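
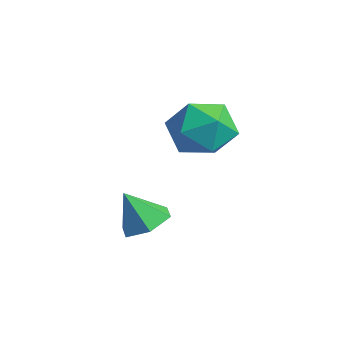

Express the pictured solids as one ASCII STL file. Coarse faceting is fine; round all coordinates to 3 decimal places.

solid 
facet normal 0.262 0.412 -0.873
outer loop
vertex 0.052 -0.523 -2.53
vertex -0.753 -0.242 -2.639
vertex -0.177 0.251 -2.233
endloop
endfacet
facet normal 0.686 -0.075 0.724
outer loop
vertex 0.052 -0.523 -2.53
vertex -0.177 0.251 -2.233
vertex -1.107 -0.798 -1.461
endloop
endfacet
facet normal 0.262 0.412 -0.873
outer loop
vertex -0.177 0.251 -2.233
vertex -0.753 -0.242 -2.639
vertex -0.982 0.532 -2.342
endloop
endfacet
facet normal 0.077 0.546 0.835
outer loop
vertex -0.177 0.251 -2.233
vertex -0.982 0.532 -2.342
vertex -1.107 -0.798 -1.461
endloop
endfacet
facet normal 0.263 0.412 -0.872
outer loop
vertex -0.982 0.532 -2.342
vertex -0.753 -0.242 -2.639
vertex -1.558 0.04 -2.748
endloop
endfacet
facet normal -0.735 0.421 0.532
outer loop
vertex -0.982 0.532 -2.342
vertex -1.558 0.04 -2.748
vertex -1.107 -0.798 -1.461
endloop
endfacet
facet normal 0.263 0.412 -0.872
outer loop
vertex -1.558 0.04 -2.748
vertex -0.753 -0.242 -2.639
vertex -1.329 -0.734 -3.045
endloop
endfacet
facet normal -0.939 -0.323 0.119
outer loop
vertex -1.558 0.04 -2.748
vertex -1.329 -0.734 -3.045
vertex -1.107 -0.798 -1.461
endloop
endfacet
facet normal 0.262 0.413 -0.872
outer loop
vertex -1.329 -0.734 -3.045
vertex -0.753 -0.242 -2.639
vertex -0.524 -1.015 -2.936
endloop
endfacet
facet normal -0.331 -0.944 0.008
outer loop
vertex -1.329 -0.734 -3.045
vertex -0.524 -1.015 -2.936
vertex -1.107 -0.798 -1.461
endloop
endfacet
facet normal 0.262 0.413 -0.872
outer loop
vertex -0.524 -1.015 -2.936
vertex -0.753 -0.242 -2.639
vertex 0.052 -0.523 -2.53
endloop
endfacet
facet normal 0.481 -0.820 0.311
outer loop
vertex -0.524 -1.015 -2.936
vertex 0.052 -0.523 -2.53
vertex -1.107 -0.798 -1.461
endloop
endfacet
facet normal 0.263 0.180 0.948
outer loop
vertex -0.881 2.349 1.541
vertex -0.978 1.233 1.78
vertex 0.024 1.657 1.421
endloop
endfacet
facet normal 0.566 0.652 0.505
outer loop
vertex -0.881 2.349 1.541
vertex 0.024 1.657 1.421
vertex -0.194 2.458 0.631
endloop
endfacet
facet normal 0.044 0.987 0.152
outer loop
vertex -0.881 2.349 1.541
vertex -0.194 2.458 0.631
vertex -1.33 2.529 0.502
endloop
endfacet
facet normal -0.579 0.723 0.376
outer loop
vertex -0.881 2.349 1.541
vertex -1.33 2.529 0.502
vertex -1.815 1.771 1.213
endloop
endfacet
facet normal -0.444 0.224 0.868
outer loop
vertex -0.881 2.349 1.541
vertex -1.815 1.771 1.213
vertex -0.978 1.233 1.78
endloop
endfacet
facet normal 0.956 0.290 0.031
outer loop
vertex -0.194 2.458 0.631
vertex 0.024 1.657 1.421
vertex 0.135 1.409 0.307
endloop
endfacet
facet normal 0.468 -0.473 0.747
outer loop
vertex 0.024 1.657 1.421
vertex -0.978 1.233 1.78
vertex -0.35 0.651 1.018
endloop
endfacet
facet normal -0.677 -0.403 0.617
outer loop
vertex -0.978 1.233 1.78
vertex -1.815 1.771 1.213
vertex -1.486 0.722 0.889
endloop
endfacet
facet normal -0.896 0.405 -0.180
outer loop
vertex -1.815 1.771 1.213
vertex -1.33 2.529 0.502
vertex -1.704 1.523 0.099
endloop
endfacet
facet normal 0.114 0.833 -0.542
outer loop
vertex -1.33 2.529 0.502
vertex -0.194 2.458 0.631
vertex -0.702 1.947 -0.26
endloop
endfacet
facet normal 0.579 -0.723 -0.376
outer loop
vertex -0.799 0.831 -0.021
vertex 0.135 1.409 0.307
vertex -0.35 0.651 1.018
endloop
endfacet
facet normal -0.044 -0.987 -0.152
outer loop
vertex -0.799 0.831 -0.021
vertex -0.35 0.651 1.018
vertex -1.486 0.722 0.889
endloop
endfacet
facet normal -0.566 -0.652 -0.505
outer loop
vertex -0.799 0.831 -0.021
vertex -1.486 0.722 0.889
vertex -1.704 1.523 0.099
endloop
endfacet
facet normal -0.263 -0.180 -0.948
outer loop
vertex -0.799 0.831 -0.021
vertex -1.704 1.523 0.099
vertex -0.702 1.947 -0.26
endloop
endfacet
facet normal 0.444 -0.224 -0.868
outer loop
vertex -0.799 0.831 -0.021
vertex -0.702 1.947 -0.26
vertex 0.135 1.409 0.307
endloop
endfacet
facet normal 0.896 -0.405 0.180
outer loop
vertex -0.35 0.651 1.018
vertex 0.135 1.409 0.307
vertex 0.024 1.657 1.421
endloop
endfacet
facet normal -0.114 -0.833 0.542
outer loop
vertex -1.486 0.722 0.889
vertex -0.35 0.651 1.018
vertex -0.978 1.233 1.78
endloop
endfacet
facet normal -0.956 -0.290 -0.031
outer loop
vertex -1.704 1.523 0.099
vertex -1.486 0.722 0.889
vertex -1.815 1.771 1.213
endloop
endfacet
facet normal -0.468 0.473 -0.747
outer loop
vertex -0.702 1.947 -0.26
vertex -1.704 1.523 0.099
vertex -1.33 2.529 0.502
endloop
endfacet
facet normal 0.677 0.403 -0.617
outer loop
vertex 0.135 1.409 0.307
vertex -0.702 1.947 -0.26
vertex -0.194 2.458 0.631
endloop
endfacet

endsolid


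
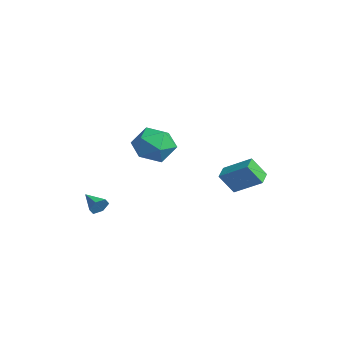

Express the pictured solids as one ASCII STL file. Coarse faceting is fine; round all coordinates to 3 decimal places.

solid 
facet normal -0.229 0.416 0.880
outer loop
vertex 2.836 -0.75 1.799
vertex 2.681 -1.84 2.274
vertex 3.76 -1.318 2.308
endloop
endfacet
facet normal 0.226 0.828 0.514
outer loop
vertex 2.836 -0.75 1.799
vertex 3.76 -1.318 2.308
vertex 3.916 -0.722 1.28
endloop
endfacet
facet normal -0.079 0.991 -0.111
outer loop
vertex 2.836 -0.75 1.799
vertex 3.916 -0.722 1.28
vertex 2.934 -0.875 0.611
endloop
endfacet
facet normal -0.721 0.680 -0.131
outer loop
vertex 2.836 -0.75 1.799
vertex 2.934 -0.875 0.611
vertex 2.171 -1.566 1.224
endloop
endfacet
facet normal -0.814 0.325 0.480
outer loop
vertex 2.836 -0.75 1.799
vertex 2.171 -1.566 1.224
vertex 2.681 -1.84 2.274
endloop
endfacet
facet normal 0.811 0.444 0.380
outer loop
vertex 3.916 -0.722 1.28
vertex 3.76 -1.318 2.308
vertex 4.429 -1.794 1.436
endloop
endfacet
facet normal 0.077 -0.222 0.972
outer loop
vertex 3.76 -1.318 2.308
vertex 2.681 -1.84 2.274
vertex 3.666 -2.485 2.049
endloop
endfacet
facet normal -0.870 -0.369 0.326
outer loop
vertex 2.681 -1.84 2.274
vertex 2.171 -1.566 1.224
vertex 2.684 -2.638 1.38
endloop
endfacet
facet normal -0.719 0.205 -0.664
outer loop
vertex 2.171 -1.566 1.224
vertex 2.934 -0.875 0.611
vertex 2.84 -2.042 0.352
endloop
endfacet
facet normal 0.319 0.708 -0.630
outer loop
vertex 2.934 -0.875 0.611
vertex 3.916 -0.722 1.28
vertex 3.919 -1.52 0.386
endloop
endfacet
facet normal 0.721 -0.680 0.131
outer loop
vertex 3.764 -2.61 0.861
vertex 4.429 -1.794 1.436
vertex 3.666 -2.485 2.049
endloop
endfacet
facet normal 0.079 -0.991 0.111
outer loop
vertex 3.764 -2.61 0.861
vertex 3.666 -2.485 2.049
vertex 2.684 -2.638 1.38
endloop
endfacet
facet normal -0.226 -0.828 -0.514
outer loop
vertex 3.764 -2.61 0.861
vertex 2.684 -2.638 1.38
vertex 2.84 -2.042 0.352
endloop
endfacet
facet normal 0.229 -0.416 -0.880
outer loop
vertex 3.764 -2.61 0.861
vertex 2.84 -2.042 0.352
vertex 3.919 -1.52 0.386
endloop
endfacet
facet normal 0.814 -0.325 -0.480
outer loop
vertex 3.764 -2.61 0.861
vertex 3.919 -1.52 0.386
vertex 4.429 -1.794 1.436
endloop
endfacet
facet normal 0.719 -0.205 0.664
outer loop
vertex 3.666 -2.485 2.049
vertex 4.429 -1.794 1.436
vertex 3.76 -1.318 2.308
endloop
endfacet
facet normal -0.319 -0.708 0.630
outer loop
vertex 2.684 -2.638 1.38
vertex 3.666 -2.485 2.049
vertex 2.681 -1.84 2.274
endloop
endfacet
facet normal -0.811 -0.444 -0.380
outer loop
vertex 2.84 -2.042 0.352
vertex 2.684 -2.638 1.38
vertex 2.171 -1.566 1.224
endloop
endfacet
facet normal -0.077 0.222 -0.972
outer loop
vertex 3.919 -1.52 0.386
vertex 2.84 -2.042 0.352
vertex 2.934 -0.875 0.611
endloop
endfacet
facet normal 0.870 0.369 -0.326
outer loop
vertex 4.429 -1.794 1.436
vertex 3.919 -1.52 0.386
vertex 3.916 -0.722 1.28
endloop
endfacet
facet normal 0.890 0.286 -0.355
outer loop
vertex 0.914 -3.882 -3.246
vertex 0.646 -3.601 -3.692
vertex 0.756 -3.316 -3.187
endloop
endfacet
facet normal 0.004 -0.102 0.995
outer loop
vertex 0.914 -3.882 -3.246
vertex 0.756 -3.316 -3.187
vertex -0.466 -3.959 -3.248
endloop
endfacet
facet normal 0.890 0.285 -0.355
outer loop
vertex 0.756 -3.316 -3.187
vertex 0.646 -3.601 -3.692
vertex 0.489 -3.036 -3.632
endloop
endfacet
facet normal -0.381 0.662 0.645
outer loop
vertex 0.756 -3.316 -3.187
vertex 0.489 -3.036 -3.632
vertex -0.466 -3.959 -3.248
endloop
endfacet
facet normal 0.890 0.285 -0.355
outer loop
vertex 0.489 -3.036 -3.632
vertex 0.646 -3.601 -3.692
vertex 0.379 -3.321 -4.137
endloop
endfacet
facet normal -0.722 0.658 -0.214
outer loop
vertex 0.489 -3.036 -3.632
vertex 0.379 -3.321 -4.137
vertex -0.466 -3.959 -3.248
endloop
endfacet
facet normal 0.890 0.286 -0.355
outer loop
vertex 0.379 -3.321 -4.137
vertex 0.646 -3.601 -3.692
vertex 0.537 -3.887 -4.196
endloop
endfacet
facet normal -0.678 -0.114 -0.726
outer loop
vertex 0.379 -3.321 -4.137
vertex 0.537 -3.887 -4.196
vertex -0.466 -3.959 -3.248
endloop
endfacet
facet normal 0.890 0.286 -0.355
outer loop
vertex 0.537 -3.887 -4.196
vertex 0.646 -3.601 -3.692
vertex 0.804 -4.167 -3.751
endloop
endfacet
facet normal -0.293 -0.879 -0.377
outer loop
vertex 0.537 -3.887 -4.196
vertex 0.804 -4.167 -3.751
vertex -0.466 -3.959 -3.248
endloop
endfacet
facet normal 0.890 0.286 -0.355
outer loop
vertex 0.804 -4.167 -3.751
vertex 0.646 -3.601 -3.692
vertex 0.914 -3.882 -3.246
endloop
endfacet
facet normal 0.048 -0.874 0.483
outer loop
vertex 0.804 -4.167 -3.751
vertex 0.914 -3.882 -3.246
vertex -0.466 -3.959 -3.248
endloop
endfacet
facet normal -0.601 -0.605 -0.522
outer loop
vertex 3.131 1.753 -1.421
vertex 2.404 2.296 -1.214
vertex 3.358 2.479 -2.524
endloop
endfacet
facet normal 0.781 -0.583 -0.223
outer loop
vertex 4.416 3.544 -1.606
vertex 3.131 1.753 -1.421
vertex 3.358 2.479 -2.524
endloop
endfacet
facet normal -0.601 -0.605 -0.522
outer loop
vertex 3.358 2.479 -2.524
vertex 2.404 2.296 -1.214
vertex 2.632 3.021 -2.317
endloop
endfacet
facet normal 0.169 0.541 -0.823
outer loop
vertex 2.632 3.021 -2.317
vertex 4.416 3.544 -1.606
vertex 3.358 2.479 -2.524
endloop
endfacet
facet normal -0.170 -0.541 0.824
outer loop
vertex 3.131 1.753 -1.421
vertex 3.462 3.361 -0.296
vertex 2.404 2.296 -1.214
endloop
endfacet
facet normal 0.781 -0.583 -0.222
outer loop
vertex 4.188 2.819 -0.503
vertex 3.131 1.753 -1.421
vertex 4.416 3.544 -1.606
endloop
endfacet
facet normal -0.169 -0.541 0.824
outer loop
vertex 4.188 2.819 -0.503
vertex 3.462 3.361 -0.296
vertex 3.131 1.753 -1.421
endloop
endfacet
facet normal -0.781 0.584 0.222
outer loop
vertex 2.404 2.296 -1.214
vertex 3.462 3.361 -0.296
vertex 2.632 3.021 -2.317
endloop
endfacet
facet normal 0.170 0.541 -0.824
outer loop
vertex 3.689 4.087 -1.399
vertex 4.416 3.544 -1.606
vertex 2.632 3.021 -2.317
endloop
endfacet
facet normal -0.781 0.583 0.223
outer loop
vertex 2.632 3.021 -2.317
vertex 3.462 3.361 -0.296
vertex 3.689 4.087 -1.399
endloop
endfacet
facet normal 0.601 0.605 0.522
outer loop
vertex 3.689 4.087 -1.399
vertex 4.188 2.819 -0.503
vertex 4.416 3.544 -1.606
endloop
endfacet
facet normal 0.601 0.605 0.522
outer loop
vertex 3.462 3.361 -0.296
vertex 4.188 2.819 -0.503
vertex 3.689 4.087 -1.399
endloop
endfacet

endsolid


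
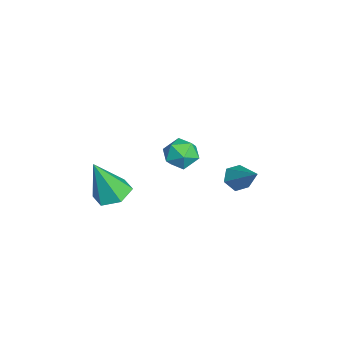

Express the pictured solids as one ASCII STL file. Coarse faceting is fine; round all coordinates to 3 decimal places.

solid 
facet normal -0.955 0.257 0.149
outer loop
vertex 1.145 2.091 3.277
vertex 0.951 1.544 2.979
vertex 1.052 1.546 3.623
endloop
endfacet
facet normal -0.537 0.515 0.667
outer loop
vertex 1.145 2.091 3.277
vertex 1.052 1.546 3.623
vertex 1.568 1.926 3.745
endloop
endfacet
facet normal -0.042 0.930 0.365
outer loop
vertex 1.145 2.091 3.277
vertex 1.568 1.926 3.745
vertex 1.786 2.159 3.177
endloop
endfacet
facet normal -0.152 0.928 -0.340
outer loop
vertex 1.145 2.091 3.277
vertex 1.786 2.159 3.177
vertex 1.405 1.923 2.703
endloop
endfacet
facet normal -0.716 0.512 -0.474
outer loop
vertex 1.145 2.091 3.277
vertex 1.405 1.923 2.703
vertex 0.951 1.544 2.979
endloop
endfacet
facet normal -0.207 -0.033 0.978
outer loop
vertex 1.568 1.926 3.745
vertex 1.052 1.546 3.623
vertex 1.635 1.277 3.737
endloop
endfacet
facet normal -0.881 -0.452 0.140
outer loop
vertex 1.052 1.546 3.623
vertex 0.951 1.544 2.979
vertex 1.254 1.041 3.263
endloop
endfacet
facet normal -0.494 -0.040 -0.868
outer loop
vertex 0.951 1.544 2.979
vertex 1.405 1.923 2.703
vertex 1.472 1.274 2.695
endloop
endfacet
facet normal 0.419 0.632 -0.652
outer loop
vertex 1.405 1.923 2.703
vertex 1.786 2.159 3.177
vertex 1.988 1.654 2.817
endloop
endfacet
facet normal 0.596 0.636 0.490
outer loop
vertex 1.786 2.159 3.177
vertex 1.568 1.926 3.745
vertex 2.089 1.656 3.461
endloop
endfacet
facet normal 0.152 -0.928 0.340
outer loop
vertex 1.895 1.109 3.163
vertex 1.635 1.277 3.737
vertex 1.254 1.041 3.263
endloop
endfacet
facet normal 0.042 -0.930 -0.365
outer loop
vertex 1.895 1.109 3.163
vertex 1.254 1.041 3.263
vertex 1.472 1.274 2.695
endloop
endfacet
facet normal 0.537 -0.515 -0.667
outer loop
vertex 1.895 1.109 3.163
vertex 1.472 1.274 2.695
vertex 1.988 1.654 2.817
endloop
endfacet
facet normal 0.955 -0.257 -0.149
outer loop
vertex 1.895 1.109 3.163
vertex 1.988 1.654 2.817
vertex 2.089 1.656 3.461
endloop
endfacet
facet normal 0.716 -0.512 0.474
outer loop
vertex 1.895 1.109 3.163
vertex 2.089 1.656 3.461
vertex 1.635 1.277 3.737
endloop
endfacet
facet normal -0.419 -0.632 0.652
outer loop
vertex 1.254 1.041 3.263
vertex 1.635 1.277 3.737
vertex 1.052 1.546 3.623
endloop
endfacet
facet normal -0.596 -0.636 -0.490
outer loop
vertex 1.472 1.274 2.695
vertex 1.254 1.041 3.263
vertex 0.951 1.544 2.979
endloop
endfacet
facet normal 0.207 0.033 -0.978
outer loop
vertex 1.988 1.654 2.817
vertex 1.472 1.274 2.695
vertex 1.405 1.923 2.703
endloop
endfacet
facet normal 0.881 0.452 -0.140
outer loop
vertex 2.089 1.656 3.461
vertex 1.988 1.654 2.817
vertex 1.786 2.159 3.177
endloop
endfacet
facet normal 0.494 0.040 0.868
outer loop
vertex 1.635 1.277 3.737
vertex 2.089 1.656 3.461
vertex 1.568 1.926 3.745
endloop
endfacet
facet normal -0.076 0.367 -0.927
outer loop
vertex 1.588 -0.314 0.992
vertex 0.937 -0.568 0.945
vertex 1.044 0.079 1.192
endloop
endfacet
facet normal 0.613 0.570 0.547
outer loop
vertex 1.588 -0.314 0.992
vertex 1.044 0.079 1.192
vertex 1.063 -1.172 2.475
endloop
endfacet
facet normal -0.076 0.367 -0.927
outer loop
vertex 1.044 0.079 1.192
vertex 0.937 -0.568 0.945
vertex 0.393 -0.175 1.145
endloop
endfacet
facet normal -0.313 0.678 0.666
outer loop
vertex 1.044 0.079 1.192
vertex 0.393 -0.175 1.145
vertex 1.063 -1.172 2.475
endloop
endfacet
facet normal -0.076 0.367 -0.927
outer loop
vertex 0.393 -0.175 1.145
vertex 0.937 -0.568 0.945
vertex 0.286 -0.822 0.898
endloop
endfacet
facet normal -0.899 -0.019 0.439
outer loop
vertex 0.393 -0.175 1.145
vertex 0.286 -0.822 0.898
vertex 1.063 -1.172 2.475
endloop
endfacet
facet normal -0.076 0.367 -0.927
outer loop
vertex 0.286 -0.822 0.898
vertex 0.937 -0.568 0.945
vertex 0.831 -1.214 0.698
endloop
endfacet
facet normal -0.559 -0.824 0.092
outer loop
vertex 0.286 -0.822 0.898
vertex 0.831 -1.214 0.698
vertex 1.063 -1.172 2.475
endloop
endfacet
facet normal -0.076 0.367 -0.927
outer loop
vertex 0.831 -1.214 0.698
vertex 0.937 -0.568 0.945
vertex 1.481 -0.96 0.745
endloop
endfacet
facet normal 0.365 -0.930 -0.026
outer loop
vertex 0.831 -1.214 0.698
vertex 1.481 -0.96 0.745
vertex 1.063 -1.172 2.475
endloop
endfacet
facet normal -0.076 0.367 -0.927
outer loop
vertex 1.481 -0.96 0.745
vertex 0.937 -0.568 0.945
vertex 1.588 -0.314 0.992
endloop
endfacet
facet normal 0.951 -0.234 0.201
outer loop
vertex 1.481 -0.96 0.745
vertex 1.588 -0.314 0.992
vertex 1.063 -1.172 2.475
endloop
endfacet
facet normal -0.653 -0.411 -0.636
outer loop
vertex -0.888 3.557 -0.597
vertex -1.297 3.662 -0.245
vertex -1.16 4.034 -0.626
endloop
endfacet
facet normal 0.753 0.398 -0.524
outer loop
vertex -0.888 3.557 -0.597
vertex -1.16 4.034 -0.626
vertex -0.383 4.238 0.645
endloop
endfacet
facet normal -0.653 -0.411 -0.636
outer loop
vertex -1.16 4.034 -0.626
vertex -1.297 3.662 -0.245
vertex -1.569 4.139 -0.274
endloop
endfacet
facet normal 0.076 0.976 -0.203
outer loop
vertex -1.16 4.034 -0.626
vertex -1.569 4.139 -0.274
vertex -0.383 4.238 0.645
endloop
endfacet
facet normal -0.653 -0.411 -0.636
outer loop
vertex -1.569 4.139 -0.274
vertex -1.297 3.662 -0.245
vertex -1.706 3.767 0.107
endloop
endfacet
facet normal -0.467 0.711 0.526
outer loop
vertex -1.569 4.139 -0.274
vertex -1.706 3.767 0.107
vertex -0.383 4.238 0.645
endloop
endfacet
facet normal -0.653 -0.412 -0.636
outer loop
vertex -1.706 3.767 0.107
vertex -1.297 3.662 -0.245
vertex -1.434 3.29 0.137
endloop
endfacet
facet normal -0.333 -0.131 0.934
outer loop
vertex -1.706 3.767 0.107
vertex -1.434 3.29 0.137
vertex -0.383 4.238 0.645
endloop
endfacet
facet normal -0.654 -0.411 -0.635
outer loop
vertex -1.434 3.29 0.137
vertex -1.297 3.662 -0.245
vertex -1.025 3.185 -0.216
endloop
endfacet
facet normal 0.346 -0.711 0.612
outer loop
vertex -1.434 3.29 0.137
vertex -1.025 3.185 -0.216
vertex -0.383 4.238 0.645
endloop
endfacet
facet normal -0.653 -0.411 -0.636
outer loop
vertex -1.025 3.185 -0.216
vertex -1.297 3.662 -0.245
vertex -0.888 3.557 -0.597
endloop
endfacet
facet normal 0.887 -0.446 -0.116
outer loop
vertex -1.025 3.185 -0.216
vertex -0.888 3.557 -0.597
vertex -0.383 4.238 0.645
endloop
endfacet

endsolid


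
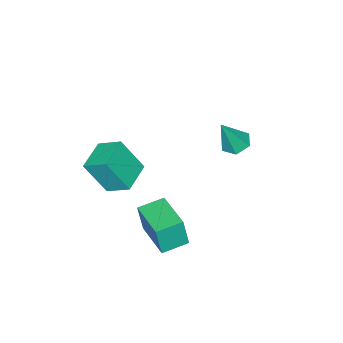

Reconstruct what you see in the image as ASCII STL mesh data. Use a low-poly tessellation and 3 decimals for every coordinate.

solid 
facet normal -0.266 0.456 -0.850
outer loop
vertex 2.752 0.126 -1.555
vertex 4.303 0.558 -1.808
vertex 2.965 -1.047 -2.251
endloop
endfacet
facet normal -0.952 -0.265 0.156
outer loop
vertex 3.497 -1.958 -0.552
vertex 2.752 0.126 -1.555
vertex 2.965 -1.047 -2.251
endloop
endfacet
facet normal -0.266 0.456 -0.849
outer loop
vertex 2.965 -1.047 -2.251
vertex 4.303 0.558 -1.808
vertex 4.516 -0.614 -2.504
endloop
endfacet
facet normal 0.155 -0.850 -0.504
outer loop
vertex 4.516 -0.614 -2.504
vertex 3.497 -1.958 -0.552
vertex 2.965 -1.047 -2.251
endloop
endfacet
facet normal -0.154 0.850 0.504
outer loop
vertex 2.752 0.126 -1.555
vertex 4.835 -0.353 -0.109
vertex 4.303 0.558 -1.808
endloop
endfacet
facet normal -0.952 -0.265 0.156
outer loop
vertex 3.284 -0.786 0.144
vertex 2.752 0.126 -1.555
vertex 3.497 -1.958 -0.552
endloop
endfacet
facet normal -0.155 0.849 0.504
outer loop
vertex 3.284 -0.786 0.144
vertex 4.835 -0.353 -0.109
vertex 2.752 0.126 -1.555
endloop
endfacet
facet normal 0.952 0.265 -0.156
outer loop
vertex 4.303 0.558 -1.808
vertex 4.835 -0.353 -0.109
vertex 4.516 -0.614 -2.504
endloop
endfacet
facet normal 0.154 -0.850 -0.504
outer loop
vertex 5.048 -1.526 -0.805
vertex 3.497 -1.958 -0.552
vertex 4.516 -0.614 -2.504
endloop
endfacet
facet normal 0.952 0.265 -0.156
outer loop
vertex 4.516 -0.614 -2.504
vertex 4.835 -0.353 -0.109
vertex 5.048 -1.526 -0.805
endloop
endfacet
facet normal 0.266 -0.456 0.849
outer loop
vertex 5.048 -1.526 -0.805
vertex 3.284 -0.786 0.144
vertex 3.497 -1.958 -0.552
endloop
endfacet
facet normal 0.266 -0.456 0.849
outer loop
vertex 4.835 -0.353 -0.109
vertex 3.284 -0.786 0.144
vertex 5.048 -1.526 -0.805
endloop
endfacet
facet normal -0.885 0.442 0.147
outer loop
vertex 2.754 1.286 -3.188
vertex 3.727 3.186 -3.036
vertex 2.598 1.491 -4.747
endloop
endfacet
facet normal -0.455 -0.888 -0.071
outer loop
vertex 3.793 0.894 -4.944
vertex 2.754 1.286 -3.188
vertex 2.598 1.491 -4.747
endloop
endfacet
facet normal -0.885 0.442 0.146
outer loop
vertex 2.598 1.491 -4.747
vertex 3.727 3.186 -3.036
vertex 3.571 3.39 -4.594
endloop
endfacet
facet normal -0.098 0.130 -0.987
outer loop
vertex 3.571 3.39 -4.594
vertex 3.793 0.894 -4.944
vertex 2.598 1.491 -4.747
endloop
endfacet
facet normal 0.098 -0.129 0.987
outer loop
vertex 2.754 1.286 -3.188
vertex 4.922 2.589 -3.233
vertex 3.727 3.186 -3.036
endloop
endfacet
facet normal -0.455 -0.888 -0.071
outer loop
vertex 3.949 0.69 -3.386
vertex 2.754 1.286 -3.188
vertex 3.793 0.894 -4.944
endloop
endfacet
facet normal 0.099 -0.130 0.987
outer loop
vertex 3.949 0.69 -3.386
vertex 4.922 2.589 -3.233
vertex 2.754 1.286 -3.188
endloop
endfacet
facet normal 0.455 0.888 0.071
outer loop
vertex 3.727 3.186 -3.036
vertex 4.922 2.589 -3.233
vertex 3.571 3.39 -4.594
endloop
endfacet
facet normal -0.099 0.130 -0.987
outer loop
vertex 4.766 2.794 -4.792
vertex 3.793 0.894 -4.944
vertex 3.571 3.39 -4.594
endloop
endfacet
facet normal 0.455 0.888 0.071
outer loop
vertex 3.571 3.39 -4.594
vertex 4.922 2.589 -3.233
vertex 4.766 2.794 -4.792
endloop
endfacet
facet normal 0.885 -0.442 -0.146
outer loop
vertex 4.766 2.794 -4.792
vertex 3.949 0.69 -3.386
vertex 3.793 0.894 -4.944
endloop
endfacet
facet normal 0.885 -0.442 -0.147
outer loop
vertex 4.922 2.589 -3.233
vertex 3.949 0.69 -3.386
vertex 4.766 2.794 -4.792
endloop
endfacet
facet normal -0.430 0.111 -0.896
outer loop
vertex -1.442 2.187 -2.525
vertex -2.025 1.702 -2.305
vertex -2.089 2.479 -2.178
endloop
endfacet
facet normal 0.498 0.838 0.222
outer loop
vertex -1.442 2.187 -2.525
vertex -2.089 2.479 -2.178
vertex -1.155 1.478 -0.495
endloop
endfacet
facet normal -0.432 0.111 -0.895
outer loop
vertex -2.089 2.479 -2.178
vertex -2.025 1.702 -2.305
vertex -2.672 1.994 -1.957
endloop
endfacet
facet normal -0.353 0.705 0.615
outer loop
vertex -2.089 2.479 -2.178
vertex -2.672 1.994 -1.957
vertex -1.155 1.478 -0.495
endloop
endfacet
facet normal -0.432 0.111 -0.895
outer loop
vertex -2.672 1.994 -1.957
vertex -2.025 1.702 -2.305
vertex -2.608 1.217 -2.084
endloop
endfacet
facet normal -0.713 -0.170 0.680
outer loop
vertex -2.672 1.994 -1.957
vertex -2.608 1.217 -2.084
vertex -1.155 1.478 -0.495
endloop
endfacet
facet normal -0.431 0.110 -0.896
outer loop
vertex -2.608 1.217 -2.084
vertex -2.025 1.702 -2.305
vertex -1.962 0.925 -2.431
endloop
endfacet
facet normal -0.222 -0.909 0.352
outer loop
vertex -2.608 1.217 -2.084
vertex -1.962 0.925 -2.431
vertex -1.155 1.478 -0.495
endloop
endfacet
facet normal -0.431 0.110 -0.896
outer loop
vertex -1.962 0.925 -2.431
vertex -2.025 1.702 -2.305
vertex -1.378 1.41 -2.652
endloop
endfacet
facet normal 0.629 -0.776 -0.041
outer loop
vertex -1.962 0.925 -2.431
vertex -1.378 1.41 -2.652
vertex -1.155 1.478 -0.495
endloop
endfacet
facet normal -0.430 0.111 -0.896
outer loop
vertex -1.378 1.41 -2.652
vertex -2.025 1.702 -2.305
vertex -1.442 2.187 -2.525
endloop
endfacet
facet normal 0.990 0.099 -0.105
outer loop
vertex -1.378 1.41 -2.652
vertex -1.442 2.187 -2.525
vertex -1.155 1.478 -0.495
endloop
endfacet

endsolid


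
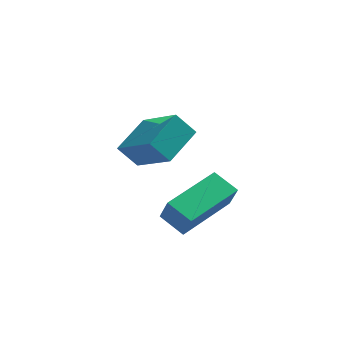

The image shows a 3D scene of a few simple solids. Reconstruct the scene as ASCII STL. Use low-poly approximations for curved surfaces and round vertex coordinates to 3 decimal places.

solid 
facet normal -0.653 0.075 0.754
outer loop
vertex -0.844 -2.36 1.279
vertex -0.069 -1.149 1.83
vertex -1.937 -1.177 0.216
endloop
endfacet
facet normal -0.503 -0.787 -0.358
outer loop
vertex -1.291 -1.251 -0.53
vertex -0.844 -2.36 1.279
vertex -1.937 -1.177 0.216
endloop
endfacet
facet normal -0.653 0.075 0.754
outer loop
vertex -1.937 -1.177 0.216
vertex -0.069 -1.149 1.83
vertex -1.162 0.034 0.767
endloop
endfacet
facet normal -0.566 0.613 -0.551
outer loop
vertex -1.162 0.034 0.767
vertex -1.291 -1.251 -0.53
vertex -1.937 -1.177 0.216
endloop
endfacet
facet normal 0.566 -0.613 0.551
outer loop
vertex -0.844 -2.36 1.279
vertex 0.577 -1.223 1.084
vertex -0.069 -1.149 1.83
endloop
endfacet
facet normal -0.503 -0.787 -0.358
outer loop
vertex -0.198 -2.434 0.533
vertex -0.844 -2.36 1.279
vertex -1.291 -1.251 -0.53
endloop
endfacet
facet normal 0.566 -0.613 0.551
outer loop
vertex -0.198 -2.434 0.533
vertex 0.577 -1.223 1.084
vertex -0.844 -2.36 1.279
endloop
endfacet
facet normal 0.503 0.787 0.358
outer loop
vertex -0.069 -1.149 1.83
vertex 0.577 -1.223 1.084
vertex -1.162 0.034 0.767
endloop
endfacet
facet normal -0.566 0.613 -0.551
outer loop
vertex -0.516 -0.04 0.021
vertex -1.291 -1.251 -0.53
vertex -1.162 0.034 0.767
endloop
endfacet
facet normal 0.503 0.787 0.358
outer loop
vertex -1.162 0.034 0.767
vertex 0.577 -1.223 1.084
vertex -0.516 -0.04 0.021
endloop
endfacet
facet normal 0.653 -0.075 -0.754
outer loop
vertex -0.516 -0.04 0.021
vertex -0.198 -2.434 0.533
vertex -1.291 -1.251 -0.53
endloop
endfacet
facet normal 0.653 -0.075 -0.754
outer loop
vertex 0.577 -1.223 1.084
vertex -0.198 -2.434 0.533
vertex -0.516 -0.04 0.021
endloop
endfacet
facet normal -0.637 -0.763 -0.112
outer loop
vertex 0.526 -5.168 -0.229
vertex -0.202 -4.621 0.183
vertex 0.28 -4.834 -1.106
endloop
endfacet
facet normal 0.728 -0.547 -0.413
outer loop
vertex 1.662 -3.179 -0.863
vertex 0.526 -5.168 -0.229
vertex 0.28 -4.834 -1.106
endloop
endfacet
facet normal -0.637 -0.763 -0.112
outer loop
vertex 0.28 -4.834 -1.106
vertex -0.202 -4.621 0.183
vertex -0.448 -4.287 -0.694
endloop
endfacet
facet normal -0.253 0.344 -0.904
outer loop
vertex -0.448 -4.287 -0.694
vertex 1.662 -3.179 -0.863
vertex 0.28 -4.834 -1.106
endloop
endfacet
facet normal 0.253 -0.344 0.904
outer loop
vertex 0.526 -5.168 -0.229
vertex 1.18 -2.966 0.426
vertex -0.202 -4.621 0.183
endloop
endfacet
facet normal 0.728 -0.547 -0.413
outer loop
vertex 1.908 -3.513 0.014
vertex 0.526 -5.168 -0.229
vertex 1.662 -3.179 -0.863
endloop
endfacet
facet normal 0.253 -0.344 0.904
outer loop
vertex 1.908 -3.513 0.014
vertex 1.18 -2.966 0.426
vertex 0.526 -5.168 -0.229
endloop
endfacet
facet normal -0.728 0.547 0.413
outer loop
vertex -0.202 -4.621 0.183
vertex 1.18 -2.966 0.426
vertex -0.448 -4.287 -0.694
endloop
endfacet
facet normal -0.253 0.344 -0.904
outer loop
vertex 0.934 -2.632 -0.451
vertex 1.662 -3.179 -0.863
vertex -0.448 -4.287 -0.694
endloop
endfacet
facet normal -0.728 0.547 0.413
outer loop
vertex -0.448 -4.287 -0.694
vertex 1.18 -2.966 0.426
vertex 0.934 -2.632 -0.451
endloop
endfacet
facet normal 0.637 0.763 0.112
outer loop
vertex 0.934 -2.632 -0.451
vertex 1.908 -3.513 0.014
vertex 1.662 -3.179 -0.863
endloop
endfacet
facet normal 0.637 0.763 0.112
outer loop
vertex 1.18 -2.966 0.426
vertex 1.908 -3.513 0.014
vertex 0.934 -2.632 -0.451
endloop
endfacet

endsolid


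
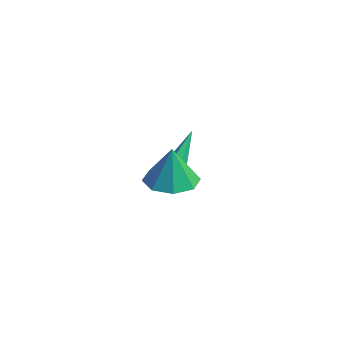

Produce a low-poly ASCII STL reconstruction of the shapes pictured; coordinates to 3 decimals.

solid 
facet normal -0.129 0.045 -0.991
outer loop
vertex 1.889 -2.234 2.906
vertex 1.043 -1.896 3.032
vertex 1.882 -1.531 2.939
endloop
endfacet
facet normal 0.926 -0.009 0.378
outer loop
vertex 1.889 -2.234 2.906
vertex 1.882 -1.531 2.939
vertex 1.237 -1.964 4.508
endloop
endfacet
facet normal -0.130 0.046 -0.990
outer loop
vertex 1.882 -1.531 2.939
vertex 1.043 -1.896 3.032
vertex 1.384 -1.042 3.027
endloop
endfacet
facet normal 0.668 0.601 0.440
outer loop
vertex 1.882 -1.531 2.939
vertex 1.384 -1.042 3.027
vertex 1.237 -1.964 4.508
endloop
endfacet
facet normal -0.130 0.046 -0.990
outer loop
vertex 1.384 -1.042 3.027
vertex 1.043 -1.896 3.032
vertex 0.686 -1.053 3.118
endloop
endfacet
facet normal 0.056 0.845 0.532
outer loop
vertex 1.384 -1.042 3.027
vertex 0.686 -1.053 3.118
vertex 1.237 -1.964 4.508
endloop
endfacet
facet normal -0.130 0.046 -0.990
outer loop
vertex 0.686 -1.053 3.118
vertex 1.043 -1.896 3.032
vertex 0.197 -1.558 3.159
endloop
endfacet
facet normal -0.550 0.581 0.599
outer loop
vertex 0.686 -1.053 3.118
vertex 0.197 -1.558 3.159
vertex 1.237 -1.964 4.508
endloop
endfacet
facet normal -0.130 0.047 -0.990
outer loop
vertex 0.197 -1.558 3.159
vertex 1.043 -1.896 3.032
vertex 0.204 -2.261 3.125
endloop
endfacet
facet normal -0.797 -0.037 0.603
outer loop
vertex 0.197 -1.558 3.159
vertex 0.204 -2.261 3.125
vertex 1.237 -1.964 4.508
endloop
endfacet
facet normal -0.129 0.044 -0.991
outer loop
vertex 0.204 -2.261 3.125
vertex 1.043 -1.896 3.032
vertex 0.703 -2.751 3.038
endloop
endfacet
facet normal -0.539 -0.645 0.541
outer loop
vertex 0.204 -2.261 3.125
vertex 0.703 -2.751 3.038
vertex 1.237 -1.964 4.508
endloop
endfacet
facet normal -0.131 0.045 -0.990
outer loop
vertex 0.703 -2.751 3.038
vertex 1.043 -1.896 3.032
vertex 1.401 -2.739 2.946
endloop
endfacet
facet normal 0.075 -0.890 0.449
outer loop
vertex 0.703 -2.751 3.038
vertex 1.401 -2.739 2.946
vertex 1.237 -1.964 4.508
endloop
endfacet
facet normal -0.129 0.046 -0.991
outer loop
vertex 1.401 -2.739 2.946
vertex 1.043 -1.896 3.032
vertex 1.889 -2.234 2.906
endloop
endfacet
facet normal 0.679 -0.626 0.382
outer loop
vertex 1.401 -2.739 2.946
vertex 1.889 -2.234 2.906
vertex 1.237 -1.964 4.508
endloop
endfacet
facet normal 0.298 -0.538 -0.788
outer loop
vertex -2.402 -0.04 0.877
vertex -2.902 -0.061 0.702
vertex -2.585 0.336 0.551
endloop
endfacet
facet normal 0.810 0.556 0.186
outer loop
vertex -2.402 -0.04 0.877
vertex -2.585 0.336 0.551
vertex -3.558 1.121 2.438
endloop
endfacet
facet normal 0.296 -0.537 -0.790
outer loop
vertex -2.585 0.336 0.551
vertex -2.902 -0.061 0.702
vertex -3.085 0.316 0.377
endloop
endfacet
facet normal 0.083 0.935 -0.346
outer loop
vertex -2.585 0.336 0.551
vertex -3.085 0.316 0.377
vertex -3.558 1.121 2.438
endloop
endfacet
facet normal 0.298 -0.536 -0.790
outer loop
vertex -3.085 0.316 0.377
vertex -2.902 -0.061 0.702
vertex -3.402 -0.081 0.527
endloop
endfacet
facet normal -0.789 0.489 -0.372
outer loop
vertex -3.085 0.316 0.377
vertex -3.402 -0.081 0.527
vertex -3.558 1.121 2.438
endloop
endfacet
facet normal 0.298 -0.537 -0.789
outer loop
vertex -3.402 -0.081 0.527
vertex -2.902 -0.061 0.702
vertex -3.22 -0.458 0.852
endloop
endfacet
facet normal -0.933 -0.335 0.134
outer loop
vertex -3.402 -0.081 0.527
vertex -3.22 -0.458 0.852
vertex -3.558 1.121 2.438
endloop
endfacet
facet normal 0.299 -0.537 -0.789
outer loop
vertex -3.22 -0.458 0.852
vertex -2.902 -0.061 0.702
vertex -2.72 -0.437 1.027
endloop
endfacet
facet normal -0.204 -0.715 0.669
outer loop
vertex -3.22 -0.458 0.852
vertex -2.72 -0.437 1.027
vertex -3.558 1.121 2.438
endloop
endfacet
facet normal 0.299 -0.537 -0.789
outer loop
vertex -2.72 -0.437 1.027
vertex -2.902 -0.061 0.702
vertex -2.402 -0.04 0.877
endloop
endfacet
facet normal 0.666 -0.271 0.695
outer loop
vertex -2.72 -0.437 1.027
vertex -2.402 -0.04 0.877
vertex -3.558 1.121 2.438
endloop
endfacet

endsolid


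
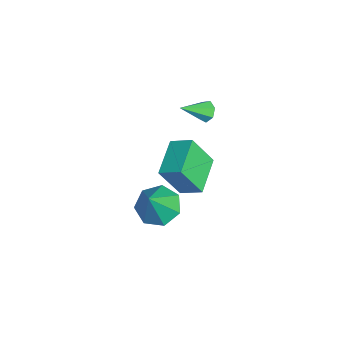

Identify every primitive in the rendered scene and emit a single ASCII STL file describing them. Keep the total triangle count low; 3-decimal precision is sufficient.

solid 
facet normal -0.243 0.800 -0.548
outer loop
vertex -1.613 3.158 1.958
vertex -2.085 3.25 2.301
vertex -1.537 3.46 2.365
endloop
endfacet
facet normal 0.986 -0.146 -0.076
outer loop
vertex -1.613 3.158 1.958
vertex -1.537 3.46 2.365
vertex -1.695 1.97 3.179
endloop
endfacet
facet normal -0.242 0.800 -0.549
outer loop
vertex -1.537 3.46 2.365
vertex -2.085 3.25 2.301
vertex -1.873 3.604 2.723
endloop
endfacet
facet normal 0.754 0.251 0.607
outer loop
vertex -1.537 3.46 2.365
vertex -1.873 3.604 2.723
vertex -1.695 1.97 3.179
endloop
endfacet
facet normal -0.244 0.800 -0.549
outer loop
vertex -1.873 3.604 2.723
vertex -2.085 3.25 2.301
vertex -2.369 3.481 2.764
endloop
endfacet
facet normal 0.013 0.270 0.963
outer loop
vertex -1.873 3.604 2.723
vertex -2.369 3.481 2.764
vertex -1.695 1.97 3.179
endloop
endfacet
facet normal -0.244 0.800 -0.549
outer loop
vertex -2.369 3.481 2.764
vertex -2.085 3.25 2.301
vertex -2.65 3.184 2.456
endloop
endfacet
facet normal -0.682 -0.105 0.724
outer loop
vertex -2.369 3.481 2.764
vertex -2.65 3.184 2.456
vertex -1.695 1.97 3.179
endloop
endfacet
facet normal -0.244 0.800 -0.549
outer loop
vertex -2.65 3.184 2.456
vertex -2.085 3.25 2.301
vertex -2.506 2.937 2.032
endloop
endfacet
facet normal -0.804 -0.590 0.071
outer loop
vertex -2.65 3.184 2.456
vertex -2.506 2.937 2.032
vertex -1.695 1.97 3.179
endloop
endfacet
facet normal -0.244 0.800 -0.549
outer loop
vertex -2.506 2.937 2.032
vertex -2.085 3.25 2.301
vertex -2.045 2.925 1.81
endloop
endfacet
facet normal -0.265 -0.821 -0.505
outer loop
vertex -2.506 2.937 2.032
vertex -2.045 2.925 1.81
vertex -1.695 1.97 3.179
endloop
endfacet
facet normal -0.243 0.800 -0.549
outer loop
vertex -2.045 2.925 1.81
vertex -2.085 3.25 2.301
vertex -1.613 3.158 1.958
endloop
endfacet
facet normal 0.533 -0.624 -0.572
outer loop
vertex -2.045 2.925 1.81
vertex -1.613 3.158 1.958
vertex -1.695 1.97 3.179
endloop
endfacet
facet normal -0.886 0.409 0.219
outer loop
vertex -4.354 1.938 -2.235
vertex -3.769 2.903 -1.674
vertex -4.324 2.965 -4.032
endloop
endfacet
facet normal -0.464 -0.766 -0.445
outer loop
vertex -2.491 2.117 -4.486
vertex -4.354 1.938 -2.235
vertex -4.324 2.965 -4.032
endloop
endfacet
facet normal -0.886 0.409 0.219
outer loop
vertex -4.324 2.965 -4.032
vertex -3.769 2.903 -1.674
vertex -3.739 3.93 -3.471
endloop
endfacet
facet normal 0.014 0.496 -0.868
outer loop
vertex -3.739 3.93 -3.471
vertex -2.491 2.117 -4.486
vertex -4.324 2.965 -4.032
endloop
endfacet
facet normal -0.014 -0.496 0.868
outer loop
vertex -4.354 1.938 -2.235
vertex -1.936 2.055 -2.128
vertex -3.769 2.903 -1.674
endloop
endfacet
facet normal -0.464 -0.766 -0.445
outer loop
vertex -2.521 1.09 -2.689
vertex -4.354 1.938 -2.235
vertex -2.491 2.117 -4.486
endloop
endfacet
facet normal -0.014 -0.496 0.868
outer loop
vertex -2.521 1.09 -2.689
vertex -1.936 2.055 -2.128
vertex -4.354 1.938 -2.235
endloop
endfacet
facet normal 0.464 0.766 0.445
outer loop
vertex -3.769 2.903 -1.674
vertex -1.936 2.055 -2.128
vertex -3.739 3.93 -3.471
endloop
endfacet
facet normal 0.014 0.496 -0.868
outer loop
vertex -1.906 3.082 -3.925
vertex -2.491 2.117 -4.486
vertex -3.739 3.93 -3.471
endloop
endfacet
facet normal 0.464 0.766 0.445
outer loop
vertex -3.739 3.93 -3.471
vertex -1.936 2.055 -2.128
vertex -1.906 3.082 -3.925
endloop
endfacet
facet normal 0.886 -0.409 -0.219
outer loop
vertex -1.906 3.082 -3.925
vertex -2.521 1.09 -2.689
vertex -2.491 2.117 -4.486
endloop
endfacet
facet normal 0.886 -0.409 -0.219
outer loop
vertex -1.936 2.055 -2.128
vertex -2.521 1.09 -2.689
vertex -1.906 3.082 -3.925
endloop
endfacet
facet normal -0.453 0.271 -0.849
outer loop
vertex 1.906 -0.227 -1.416
vertex 1.309 0.5 -0.865
vertex 2.28 0.639 -1.339
endloop
endfacet
facet normal 0.917 -0.388 -0.092
outer loop
vertex 1.906 -0.227 -1.416
vertex 2.28 0.639 -1.339
vertex 2.211 -0.04 0.825
endloop
endfacet
facet normal -0.453 0.272 -0.849
outer loop
vertex 2.28 0.639 -1.339
vertex 1.309 0.5 -0.865
vertex 1.923 1.399 -0.905
endloop
endfacet
facet normal 0.925 0.354 0.141
outer loop
vertex 2.28 0.639 -1.339
vertex 1.923 1.399 -0.905
vertex 2.211 -0.04 0.825
endloop
endfacet
facet normal -0.453 0.272 -0.849
outer loop
vertex 1.923 1.399 -0.905
vertex 1.309 0.5 -0.865
vertex 1.104 1.483 -0.441
endloop
endfacet
facet normal 0.388 0.739 0.550
outer loop
vertex 1.923 1.399 -0.905
vertex 1.104 1.483 -0.441
vertex 2.211 -0.04 0.825
endloop
endfacet
facet normal -0.453 0.272 -0.849
outer loop
vertex 1.104 1.483 -0.441
vertex 1.309 0.5 -0.865
vertex 0.438 0.826 -0.296
endloop
endfacet
facet normal -0.291 0.478 0.829
outer loop
vertex 1.104 1.483 -0.441
vertex 0.438 0.826 -0.296
vertex 2.211 -0.04 0.825
endloop
endfacet
facet normal -0.453 0.271 -0.849
outer loop
vertex 0.438 0.826 -0.296
vertex 1.309 0.5 -0.865
vertex 0.429 -0.076 -0.579
endloop
endfacet
facet normal -0.599 -0.234 0.766
outer loop
vertex 0.438 0.826 -0.296
vertex 0.429 -0.076 -0.579
vertex 2.211 -0.04 0.825
endloop
endfacet
facet normal -0.453 0.271 -0.849
outer loop
vertex 0.429 -0.076 -0.579
vertex 1.309 0.5 -0.865
vertex 1.082 -0.545 -1.077
endloop
endfacet
facet normal -0.305 -0.860 0.409
outer loop
vertex 0.429 -0.076 -0.579
vertex 1.082 -0.545 -1.077
vertex 2.211 -0.04 0.825
endloop
endfacet
facet normal -0.454 0.271 -0.849
outer loop
vertex 1.082 -0.545 -1.077
vertex 1.309 0.5 -0.865
vertex 1.906 -0.227 -1.416
endloop
endfacet
facet normal 0.370 -0.929 0.027
outer loop
vertex 1.082 -0.545 -1.077
vertex 1.906 -0.227 -1.416
vertex 2.211 -0.04 0.825
endloop
endfacet

endsolid


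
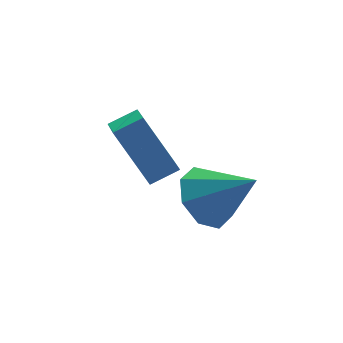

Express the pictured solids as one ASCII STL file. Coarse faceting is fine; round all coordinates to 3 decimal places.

solid 
facet normal -0.924 0.009 -0.383
outer loop
vertex -3.64 -0.787 3.579
vertex -3.412 0.279 3.053
vertex -2.933 -1.791 1.851
endloop
endfacet
facet normal -0.188 -0.881 0.435
outer loop
vertex -2.028 -1.799 2.227
vertex -3.64 -0.787 3.579
vertex -2.933 -1.791 1.851
endloop
endfacet
facet normal -0.924 0.009 -0.383
outer loop
vertex -2.933 -1.791 1.851
vertex -3.412 0.279 3.053
vertex -2.705 -0.725 1.325
endloop
endfacet
facet normal 0.334 -0.474 -0.815
outer loop
vertex -2.705 -0.725 1.325
vertex -2.028 -1.799 2.227
vertex -2.933 -1.791 1.851
endloop
endfacet
facet normal -0.334 0.474 0.815
outer loop
vertex -3.64 -0.787 3.579
vertex -2.507 0.271 3.429
vertex -3.412 0.279 3.053
endloop
endfacet
facet normal -0.188 -0.881 0.435
outer loop
vertex -2.735 -0.795 3.955
vertex -3.64 -0.787 3.579
vertex -2.028 -1.799 2.227
endloop
endfacet
facet normal -0.334 0.474 0.815
outer loop
vertex -2.735 -0.795 3.955
vertex -2.507 0.271 3.429
vertex -3.64 -0.787 3.579
endloop
endfacet
facet normal 0.188 0.881 -0.435
outer loop
vertex -3.412 0.279 3.053
vertex -2.507 0.271 3.429
vertex -2.705 -0.725 1.325
endloop
endfacet
facet normal 0.334 -0.474 -0.815
outer loop
vertex -1.8 -0.733 1.701
vertex -2.028 -1.799 2.227
vertex -2.705 -0.725 1.325
endloop
endfacet
facet normal 0.188 0.881 -0.435
outer loop
vertex -2.705 -0.725 1.325
vertex -2.507 0.271 3.429
vertex -1.8 -0.733 1.701
endloop
endfacet
facet normal 0.924 -0.009 0.383
outer loop
vertex -1.8 -0.733 1.701
vertex -2.735 -0.795 3.955
vertex -2.028 -1.799 2.227
endloop
endfacet
facet normal 0.924 -0.009 0.383
outer loop
vertex -2.507 0.271 3.429
vertex -2.735 -0.795 3.955
vertex -1.8 -0.733 1.701
endloop
endfacet
facet normal -0.547 0.518 -0.658
outer loop
vertex -1.012 -3.015 1.867
vertex -1.899 -3.408 2.295
vertex -1.298 -2.552 2.469
endloop
endfacet
facet normal 0.926 0.329 0.187
outer loop
vertex -1.012 -3.015 1.867
vertex -1.298 -2.552 2.469
vertex -0.861 -4.392 3.545
endloop
endfacet
facet normal -0.547 0.518 -0.658
outer loop
vertex -1.298 -2.552 2.469
vertex -1.899 -3.408 2.295
vertex -1.937 -2.591 2.969
endloop
endfacet
facet normal 0.506 0.522 0.687
outer loop
vertex -1.298 -2.552 2.469
vertex -1.937 -2.591 2.969
vertex -0.861 -4.392 3.545
endloop
endfacet
facet normal -0.546 0.518 -0.659
outer loop
vertex -1.937 -2.591 2.969
vertex -1.899 -3.408 2.295
vertex -2.553 -3.108 3.073
endloop
endfacet
facet normal -0.064 0.269 0.961
outer loop
vertex -1.937 -2.591 2.969
vertex -2.553 -3.108 3.073
vertex -0.861 -4.392 3.545
endloop
endfacet
facet normal -0.546 0.517 -0.659
outer loop
vertex -2.553 -3.108 3.073
vertex -1.899 -3.408 2.295
vertex -2.786 -3.801 2.722
endloop
endfacet
facet normal -0.449 -0.279 0.849
outer loop
vertex -2.553 -3.108 3.073
vertex -2.786 -3.801 2.722
vertex -0.861 -4.392 3.545
endloop
endfacet
facet normal -0.546 0.518 -0.658
outer loop
vertex -2.786 -3.801 2.722
vertex -1.899 -3.408 2.295
vertex -2.5 -4.264 2.12
endloop
endfacet
facet normal -0.425 -0.804 0.416
outer loop
vertex -2.786 -3.801 2.722
vertex -2.5 -4.264 2.12
vertex -0.861 -4.392 3.545
endloop
endfacet
facet normal -0.546 0.518 -0.659
outer loop
vertex -2.5 -4.264 2.12
vertex -1.899 -3.408 2.295
vertex -1.862 -4.226 1.621
endloop
endfacet
facet normal -0.006 -0.997 -0.083
outer loop
vertex -2.5 -4.264 2.12
vertex -1.862 -4.226 1.621
vertex -0.861 -4.392 3.545
endloop
endfacet
facet normal -0.547 0.517 -0.658
outer loop
vertex -1.862 -4.226 1.621
vertex -1.899 -3.408 2.295
vertex -1.246 -3.708 1.516
endloop
endfacet
facet normal 0.564 -0.744 -0.358
outer loop
vertex -1.862 -4.226 1.621
vertex -1.246 -3.708 1.516
vertex -0.861 -4.392 3.545
endloop
endfacet
facet normal -0.547 0.518 -0.658
outer loop
vertex -1.246 -3.708 1.516
vertex -1.899 -3.408 2.295
vertex -1.012 -3.015 1.867
endloop
endfacet
facet normal 0.949 -0.196 -0.246
outer loop
vertex -1.246 -3.708 1.516
vertex -1.012 -3.015 1.867
vertex -0.861 -4.392 3.545
endloop
endfacet

endsolid


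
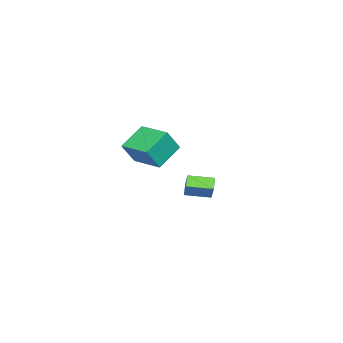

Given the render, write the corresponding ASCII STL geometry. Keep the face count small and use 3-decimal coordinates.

solid 
facet normal -0.852 0.182 0.491
outer loop
vertex 3.24 -0.439 4.149
vertex 3.809 1.513 4.411
vertex 2.538 -0.052 2.787
endloop
endfacet
facet normal -0.277 -0.952 -0.128
outer loop
vertex 4.131 -0.393 1.869
vertex 3.24 -0.439 4.149
vertex 2.538 -0.052 2.787
endloop
endfacet
facet normal -0.852 0.182 0.491
outer loop
vertex 2.538 -0.052 2.787
vertex 3.809 1.513 4.411
vertex 3.107 1.9 3.049
endloop
endfacet
facet normal -0.444 0.245 -0.862
outer loop
vertex 3.107 1.9 3.049
vertex 4.131 -0.393 1.869
vertex 2.538 -0.052 2.787
endloop
endfacet
facet normal 0.444 -0.245 0.862
outer loop
vertex 3.24 -0.439 4.149
vertex 5.402 1.172 3.493
vertex 3.809 1.513 4.411
endloop
endfacet
facet normal -0.277 -0.952 -0.128
outer loop
vertex 4.833 -0.78 3.231
vertex 3.24 -0.439 4.149
vertex 4.131 -0.393 1.869
endloop
endfacet
facet normal 0.444 -0.245 0.862
outer loop
vertex 4.833 -0.78 3.231
vertex 5.402 1.172 3.493
vertex 3.24 -0.439 4.149
endloop
endfacet
facet normal 0.277 0.952 0.128
outer loop
vertex 3.809 1.513 4.411
vertex 5.402 1.172 3.493
vertex 3.107 1.9 3.049
endloop
endfacet
facet normal -0.444 0.245 -0.862
outer loop
vertex 4.7 1.559 2.131
vertex 4.131 -0.393 1.869
vertex 3.107 1.9 3.049
endloop
endfacet
facet normal 0.277 0.952 0.128
outer loop
vertex 3.107 1.9 3.049
vertex 5.402 1.172 3.493
vertex 4.7 1.559 2.131
endloop
endfacet
facet normal 0.852 -0.182 -0.491
outer loop
vertex 4.7 1.559 2.131
vertex 4.833 -0.78 3.231
vertex 4.131 -0.393 1.869
endloop
endfacet
facet normal 0.852 -0.182 -0.491
outer loop
vertex 5.402 1.172 3.493
vertex 4.833 -0.78 3.231
vertex 4.7 1.559 2.131
endloop
endfacet
facet normal -0.745 -0.322 0.584
outer loop
vertex -2.577 -0.861 -2.594
vertex -3.343 0.566 -2.783
vertex -3.307 -1.416 -3.831
endloop
endfacet
facet normal 0.470 -0.875 0.116
outer loop
vertex -2.637 -1.126 -4.357
vertex -2.577 -0.861 -2.594
vertex -3.307 -1.416 -3.831
endloop
endfacet
facet normal -0.745 -0.323 0.584
outer loop
vertex -3.307 -1.416 -3.831
vertex -3.343 0.566 -2.783
vertex -4.073 0.01 -4.02
endloop
endfacet
facet normal -0.474 -0.361 -0.803
outer loop
vertex -4.073 0.01 -4.02
vertex -2.637 -1.126 -4.357
vertex -3.307 -1.416 -3.831
endloop
endfacet
facet normal 0.474 0.361 0.803
outer loop
vertex -2.577 -0.861 -2.594
vertex -2.673 0.856 -3.309
vertex -3.343 0.566 -2.783
endloop
endfacet
facet normal 0.471 -0.875 0.115
outer loop
vertex -1.907 -0.57 -3.12
vertex -2.577 -0.861 -2.594
vertex -2.637 -1.126 -4.357
endloop
endfacet
facet normal 0.474 0.361 0.803
outer loop
vertex -1.907 -0.57 -3.12
vertex -2.673 0.856 -3.309
vertex -2.577 -0.861 -2.594
endloop
endfacet
facet normal -0.470 0.875 -0.116
outer loop
vertex -3.343 0.566 -2.783
vertex -2.673 0.856 -3.309
vertex -4.073 0.01 -4.02
endloop
endfacet
facet normal -0.474 -0.361 -0.803
outer loop
vertex -3.403 0.301 -4.546
vertex -2.637 -1.126 -4.357
vertex -4.073 0.01 -4.02
endloop
endfacet
facet normal -0.470 0.875 -0.115
outer loop
vertex -4.073 0.01 -4.02
vertex -2.673 0.856 -3.309
vertex -3.403 0.301 -4.546
endloop
endfacet
facet normal 0.745 0.322 -0.584
outer loop
vertex -3.403 0.301 -4.546
vertex -1.907 -0.57 -3.12
vertex -2.637 -1.126 -4.357
endloop
endfacet
facet normal 0.745 0.323 -0.584
outer loop
vertex -2.673 0.856 -3.309
vertex -1.907 -0.57 -3.12
vertex -3.403 0.301 -4.546
endloop
endfacet

endsolid


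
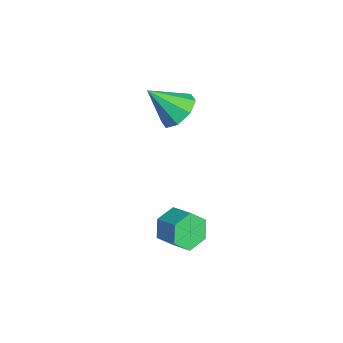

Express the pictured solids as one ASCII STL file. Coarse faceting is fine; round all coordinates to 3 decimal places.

solid 
facet normal 0.201 0.672 -0.713
outer loop
vertex -0.519 1.651 0.719
vertex -1.535 1.911 0.678
vertex -0.704 2.245 1.227
endloop
endfacet
facet normal 0.762 -0.267 0.590
outer loop
vertex -0.519 1.651 0.719
vertex -0.704 2.245 1.227
vertex -1.925 0.609 2.062
endloop
endfacet
facet normal 0.201 0.672 -0.713
outer loop
vertex -0.704 2.245 1.227
vertex -1.535 1.911 0.678
vertex -1.377 2.644 1.413
endloop
endfacet
facet normal 0.366 0.192 0.911
outer loop
vertex -0.704 2.245 1.227
vertex -1.377 2.644 1.413
vertex -1.925 0.609 2.062
endloop
endfacet
facet normal 0.201 0.672 -0.713
outer loop
vertex -1.377 2.644 1.413
vertex -1.535 1.911 0.678
vertex -2.142 2.614 1.169
endloop
endfacet
facet normal -0.296 0.362 0.884
outer loop
vertex -1.377 2.644 1.413
vertex -2.142 2.614 1.169
vertex -1.925 0.609 2.062
endloop
endfacet
facet normal 0.201 0.672 -0.713
outer loop
vertex -2.142 2.614 1.169
vertex -1.535 1.911 0.678
vertex -2.551 2.172 0.637
endloop
endfacet
facet normal -0.839 0.143 0.526
outer loop
vertex -2.142 2.614 1.169
vertex -2.551 2.172 0.637
vertex -1.925 0.609 2.062
endloop
endfacet
facet normal 0.201 0.671 -0.714
outer loop
vertex -2.551 2.172 0.637
vertex -1.535 1.911 0.678
vertex -2.366 1.577 0.13
endloop
endfacet
facet normal -0.942 -0.333 0.048
outer loop
vertex -2.551 2.172 0.637
vertex -2.366 1.577 0.13
vertex -1.925 0.609 2.062
endloop
endfacet
facet normal 0.200 0.672 -0.713
outer loop
vertex -2.366 1.577 0.13
vertex -1.535 1.911 0.678
vertex -1.693 1.178 -0.057
endloop
endfacet
facet normal -0.546 -0.793 -0.273
outer loop
vertex -2.366 1.577 0.13
vertex -1.693 1.178 -0.057
vertex -1.925 0.609 2.062
endloop
endfacet
facet normal 0.201 0.672 -0.713
outer loop
vertex -1.693 1.178 -0.057
vertex -1.535 1.911 0.678
vertex -0.928 1.209 0.188
endloop
endfacet
facet normal 0.118 -0.962 -0.246
outer loop
vertex -1.693 1.178 -0.057
vertex -0.928 1.209 0.188
vertex -1.925 0.609 2.062
endloop
endfacet
facet normal 0.201 0.671 -0.713
outer loop
vertex -0.928 1.209 0.188
vertex -1.535 1.911 0.678
vertex -0.519 1.651 0.719
endloop
endfacet
facet normal 0.659 -0.744 0.112
outer loop
vertex -0.928 1.209 0.188
vertex -0.519 1.651 0.719
vertex -1.925 0.609 2.062
endloop
endfacet
facet normal -0.804 -0.433 -0.408
outer loop
vertex 3.638 0.44 -3.418
vertex 3.156 0.574 -2.611
vertex 3.142 1.239 -3.289
endloop
endfacet
facet normal 0.284 0.322 -0.903
outer loop
vertex 3.638 0.44 -3.418
vertex 3.142 1.239 -3.289
vertex 4.627 0.972 -2.917
endloop
endfacet
facet normal 0.284 0.324 -0.902
outer loop
vertex 4.627 0.972 -2.917
vertex 3.142 1.239 -3.289
vertex 4.13 1.771 -2.787
endloop
endfacet
facet normal 0.803 0.433 0.408
outer loop
vertex 4.627 0.972 -2.917
vertex 4.13 1.771 -2.787
vertex 4.144 1.106 -2.109
endloop
endfacet
facet normal -0.804 -0.433 -0.408
outer loop
vertex 3.142 1.239 -3.289
vertex 3.156 0.574 -2.611
vertex 2.659 1.374 -2.481
endloop
endfacet
facet normal -0.310 0.890 -0.334
outer loop
vertex 3.142 1.239 -3.289
vertex 2.659 1.374 -2.481
vertex 4.13 1.771 -2.787
endloop
endfacet
facet normal -0.310 0.890 -0.334
outer loop
vertex 4.13 1.771 -2.787
vertex 2.659 1.374 -2.481
vertex 3.648 1.906 -1.98
endloop
endfacet
facet normal 0.804 0.433 0.408
outer loop
vertex 4.13 1.771 -2.787
vertex 3.648 1.906 -1.98
vertex 4.144 1.106 -2.109
endloop
endfacet
facet normal -0.804 -0.433 -0.409
outer loop
vertex 2.659 1.374 -2.481
vertex 3.156 0.574 -2.611
vertex 2.673 0.708 -1.803
endloop
endfacet
facet normal -0.594 0.568 0.570
outer loop
vertex 2.659 1.374 -2.481
vertex 2.673 0.708 -1.803
vertex 3.648 1.906 -1.98
endloop
endfacet
facet normal -0.594 0.568 0.570
outer loop
vertex 3.648 1.906 -1.98
vertex 2.673 0.708 -1.803
vertex 3.662 1.24 -1.302
endloop
endfacet
facet normal 0.804 0.433 0.408
outer loop
vertex 3.648 1.906 -1.98
vertex 3.662 1.24 -1.302
vertex 4.144 1.106 -2.109
endloop
endfacet
facet normal -0.803 -0.433 -0.408
outer loop
vertex 2.673 0.708 -1.803
vertex 3.156 0.574 -2.611
vertex 3.17 -0.091 -1.933
endloop
endfacet
facet normal -0.283 -0.323 0.903
outer loop
vertex 2.673 0.708 -1.803
vertex 3.17 -0.091 -1.933
vertex 3.662 1.24 -1.302
endloop
endfacet
facet normal -0.285 -0.323 0.903
outer loop
vertex 3.662 1.24 -1.302
vertex 3.17 -0.091 -1.933
vertex 4.158 0.441 -1.431
endloop
endfacet
facet normal 0.804 0.433 0.408
outer loop
vertex 3.662 1.24 -1.302
vertex 4.158 0.441 -1.431
vertex 4.144 1.106 -2.109
endloop
endfacet
facet normal -0.804 -0.433 -0.408
outer loop
vertex 3.17 -0.091 -1.933
vertex 3.156 0.574 -2.611
vertex 3.652 -0.226 -2.74
endloop
endfacet
facet normal 0.310 -0.890 0.334
outer loop
vertex 3.17 -0.091 -1.933
vertex 3.652 -0.226 -2.74
vertex 4.158 0.441 -1.431
endloop
endfacet
facet normal 0.310 -0.890 0.334
outer loop
vertex 4.158 0.441 -1.431
vertex 3.652 -0.226 -2.74
vertex 4.641 0.306 -2.239
endloop
endfacet
facet normal 0.804 0.433 0.408
outer loop
vertex 4.158 0.441 -1.431
vertex 4.641 0.306 -2.239
vertex 4.144 1.106 -2.109
endloop
endfacet
facet normal -0.804 -0.433 -0.408
outer loop
vertex 3.652 -0.226 -2.74
vertex 3.156 0.574 -2.611
vertex 3.638 0.44 -3.418
endloop
endfacet
facet normal 0.594 -0.568 -0.570
outer loop
vertex 3.652 -0.226 -2.74
vertex 3.638 0.44 -3.418
vertex 4.641 0.306 -2.239
endloop
endfacet
facet normal 0.594 -0.568 -0.570
outer loop
vertex 4.641 0.306 -2.239
vertex 3.638 0.44 -3.418
vertex 4.627 0.972 -2.917
endloop
endfacet
facet normal 0.804 0.433 0.409
outer loop
vertex 4.641 0.306 -2.239
vertex 4.627 0.972 -2.917
vertex 4.144 1.106 -2.109
endloop
endfacet

endsolid


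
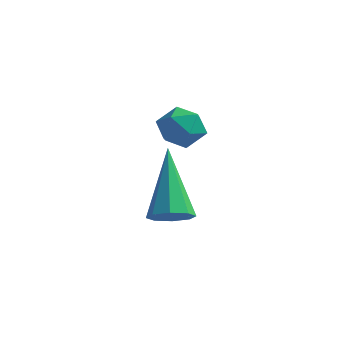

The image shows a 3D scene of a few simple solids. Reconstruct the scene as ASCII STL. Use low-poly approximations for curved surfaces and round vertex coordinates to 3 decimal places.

solid 
facet normal 0.351 -0.558 -0.752
outer loop
vertex 1.067 -3.549 -1.843
vertex 0.565 -3.463 -2.141
vertex 1.083 -3.183 -2.107
endloop
endfacet
facet normal 0.819 0.312 0.482
outer loop
vertex 1.067 -3.549 -1.843
vertex 1.083 -3.183 -2.107
vertex -0.185 -2.277 -0.539
endloop
endfacet
facet normal 0.350 -0.556 -0.754
outer loop
vertex 1.083 -3.183 -2.107
vertex 0.565 -3.463 -2.141
vertex 0.795 -2.981 -2.39
endloop
endfacet
facet normal 0.577 0.816 -0.005
outer loop
vertex 1.083 -3.183 -2.107
vertex 0.795 -2.981 -2.39
vertex -0.185 -2.277 -0.539
endloop
endfacet
facet normal 0.353 -0.557 -0.752
outer loop
vertex 0.795 -2.981 -2.39
vertex 0.565 -3.463 -2.141
vertex 0.373 -3.062 -2.528
endloop
endfacet
facet normal -0.053 0.924 -0.379
outer loop
vertex 0.795 -2.981 -2.39
vertex 0.373 -3.062 -2.528
vertex -0.185 -2.277 -0.539
endloop
endfacet
facet normal 0.352 -0.557 -0.752
outer loop
vertex 0.373 -3.062 -2.528
vertex 0.565 -3.463 -2.141
vertex 0.063 -3.378 -2.439
endloop
endfacet
facet normal -0.704 0.571 -0.423
outer loop
vertex 0.373 -3.062 -2.528
vertex 0.063 -3.378 -2.439
vertex -0.185 -2.277 -0.539
endloop
endfacet
facet normal 0.353 -0.556 -0.753
outer loop
vertex 0.063 -3.378 -2.439
vertex 0.565 -3.463 -2.141
vertex 0.047 -3.744 -2.176
endloop
endfacet
facet normal -0.993 -0.035 -0.109
outer loop
vertex 0.063 -3.378 -2.439
vertex 0.047 -3.744 -2.176
vertex -0.185 -2.277 -0.539
endloop
endfacet
facet normal 0.353 -0.557 -0.752
outer loop
vertex 0.047 -3.744 -2.176
vertex 0.565 -3.463 -2.141
vertex 0.334 -3.946 -1.892
endloop
endfacet
facet normal -0.753 -0.540 0.377
outer loop
vertex 0.047 -3.744 -2.176
vertex 0.334 -3.946 -1.892
vertex -0.185 -2.277 -0.539
endloop
endfacet
facet normal 0.352 -0.556 -0.753
outer loop
vertex 0.334 -3.946 -1.892
vertex 0.565 -3.463 -2.141
vertex 0.757 -3.865 -1.754
endloop
endfacet
facet normal -0.121 -0.648 0.752
outer loop
vertex 0.334 -3.946 -1.892
vertex 0.757 -3.865 -1.754
vertex -0.185 -2.277 -0.539
endloop
endfacet
facet normal 0.351 -0.557 -0.753
outer loop
vertex 0.757 -3.865 -1.754
vertex 0.565 -3.463 -2.141
vertex 1.067 -3.549 -1.843
endloop
endfacet
facet normal 0.529 -0.295 0.796
outer loop
vertex 0.757 -3.865 -1.754
vertex 1.067 -3.549 -1.843
vertex -0.185 -2.277 -0.539
endloop
endfacet
facet normal 0.045 -0.056 0.997
outer loop
vertex -1.051 -0.272 -0.15
vertex -0.85 -0.946 -0.197
vertex -0.366 -0.434 -0.19
endloop
endfacet
facet normal 0.188 0.605 0.774
outer loop
vertex -1.051 -0.272 -0.15
vertex -0.366 -0.434 -0.19
vertex -0.621 0.112 -0.555
endloop
endfacet
facet normal -0.372 0.838 0.399
outer loop
vertex -1.051 -0.272 -0.15
vertex -0.621 0.112 -0.555
vertex -1.263 -0.062 -0.788
endloop
endfacet
facet normal -0.863 0.318 0.392
outer loop
vertex -1.051 -0.272 -0.15
vertex -1.263 -0.062 -0.788
vertex -1.404 -0.716 -0.567
endloop
endfacet
facet normal -0.605 -0.234 0.761
outer loop
vertex -1.051 -0.272 -0.15
vertex -1.404 -0.716 -0.567
vertex -0.85 -0.946 -0.197
endloop
endfacet
facet normal 0.750 0.572 0.332
outer loop
vertex -0.621 0.112 -0.555
vertex -0.366 -0.434 -0.19
vertex -0.156 -0.324 -0.853
endloop
endfacet
facet normal 0.518 -0.499 0.695
outer loop
vertex -0.366 -0.434 -0.19
vertex -0.85 -0.946 -0.197
vertex -0.297 -0.978 -0.632
endloop
endfacet
facet normal -0.535 -0.785 0.313
outer loop
vertex -0.85 -0.946 -0.197
vertex -1.404 -0.716 -0.567
vertex -0.939 -1.152 -0.865
endloop
endfacet
facet normal -0.953 0.110 -0.284
outer loop
vertex -1.404 -0.716 -0.567
vertex -1.263 -0.062 -0.788
vertex -1.194 -0.606 -1.23
endloop
endfacet
facet normal -0.159 0.949 -0.272
outer loop
vertex -1.263 -0.062 -0.788
vertex -0.621 0.112 -0.555
vertex -0.71 -0.094 -1.223
endloop
endfacet
facet normal 0.863 -0.318 -0.392
outer loop
vertex -0.509 -0.768 -1.27
vertex -0.156 -0.324 -0.853
vertex -0.297 -0.978 -0.632
endloop
endfacet
facet normal 0.372 -0.838 -0.399
outer loop
vertex -0.509 -0.768 -1.27
vertex -0.297 -0.978 -0.632
vertex -0.939 -1.152 -0.865
endloop
endfacet
facet normal -0.188 -0.605 -0.774
outer loop
vertex -0.509 -0.768 -1.27
vertex -0.939 -1.152 -0.865
vertex -1.194 -0.606 -1.23
endloop
endfacet
facet normal -0.045 0.056 -0.997
outer loop
vertex -0.509 -0.768 -1.27
vertex -1.194 -0.606 -1.23
vertex -0.71 -0.094 -1.223
endloop
endfacet
facet normal 0.605 0.234 -0.761
outer loop
vertex -0.509 -0.768 -1.27
vertex -0.71 -0.094 -1.223
vertex -0.156 -0.324 -0.853
endloop
endfacet
facet normal 0.953 -0.110 0.284
outer loop
vertex -0.297 -0.978 -0.632
vertex -0.156 -0.324 -0.853
vertex -0.366 -0.434 -0.19
endloop
endfacet
facet normal 0.159 -0.949 0.272
outer loop
vertex -0.939 -1.152 -0.865
vertex -0.297 -0.978 -0.632
vertex -0.85 -0.946 -0.197
endloop
endfacet
facet normal -0.750 -0.572 -0.332
outer loop
vertex -1.194 -0.606 -1.23
vertex -0.939 -1.152 -0.865
vertex -1.404 -0.716 -0.567
endloop
endfacet
facet normal -0.518 0.499 -0.695
outer loop
vertex -0.71 -0.094 -1.223
vertex -1.194 -0.606 -1.23
vertex -1.263 -0.062 -0.788
endloop
endfacet
facet normal 0.535 0.785 -0.313
outer loop
vertex -0.156 -0.324 -0.853
vertex -0.71 -0.094 -1.223
vertex -0.621 0.112 -0.555
endloop
endfacet

endsolid


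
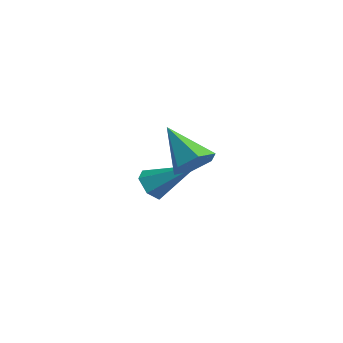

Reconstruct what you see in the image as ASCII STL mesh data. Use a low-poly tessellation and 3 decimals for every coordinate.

solid 
facet normal -0.627 -0.541 -0.561
outer loop
vertex -0.96 -1.672 -1.801
vertex -1.494 -1.154 -1.704
vertex -1.021 -1.101 -2.284
endloop
endfacet
facet normal 0.925 -0.183 -0.334
outer loop
vertex -0.96 -1.672 -1.801
vertex -1.021 -1.101 -2.284
vertex -0.166 -0.006 -0.516
endloop
endfacet
facet normal -0.626 -0.542 -0.560
outer loop
vertex -1.021 -1.101 -2.284
vertex -1.494 -1.154 -1.704
vertex -1.555 -0.584 -2.187
endloop
endfacet
facet normal 0.486 0.618 -0.618
outer loop
vertex -1.021 -1.101 -2.284
vertex -1.555 -0.584 -2.187
vertex -0.166 -0.006 -0.516
endloop
endfacet
facet normal -0.626 -0.542 -0.560
outer loop
vertex -1.555 -0.584 -2.187
vertex -1.494 -1.154 -1.704
vertex -2.028 -0.636 -1.608
endloop
endfacet
facet normal -0.254 0.960 -0.121
outer loop
vertex -1.555 -0.584 -2.187
vertex -2.028 -0.636 -1.608
vertex -0.166 -0.006 -0.516
endloop
endfacet
facet normal -0.626 -0.541 -0.561
outer loop
vertex -2.028 -0.636 -1.608
vertex -1.494 -1.154 -1.704
vertex -1.967 -1.207 -1.125
endloop
endfacet
facet normal -0.558 0.501 0.662
outer loop
vertex -2.028 -0.636 -1.608
vertex -1.967 -1.207 -1.125
vertex -0.166 -0.006 -0.516
endloop
endfacet
facet normal -0.626 -0.541 -0.561
outer loop
vertex -1.967 -1.207 -1.125
vertex -1.494 -1.154 -1.704
vertex -1.433 -1.725 -1.221
endloop
endfacet
facet normal -0.120 -0.299 0.946
outer loop
vertex -1.967 -1.207 -1.125
vertex -1.433 -1.725 -1.221
vertex -0.166 -0.006 -0.516
endloop
endfacet
facet normal -0.627 -0.541 -0.561
outer loop
vertex -1.433 -1.725 -1.221
vertex -1.494 -1.154 -1.704
vertex -0.96 -1.672 -1.801
endloop
endfacet
facet normal 0.622 -0.642 0.448
outer loop
vertex -1.433 -1.725 -1.221
vertex -0.96 -1.672 -1.801
vertex -0.166 -0.006 -0.516
endloop
endfacet
facet normal 0.735 0.089 -0.672
outer loop
vertex 3.809 -2.732 1.832
vertex 3.249 -2.495 1.251
vertex 3.622 -1.918 1.735
endloop
endfacet
facet normal 0.340 0.188 0.921
outer loop
vertex 3.809 -2.732 1.832
vertex 3.622 -1.918 1.735
vertex 1.831 -2.665 2.549
endloop
endfacet
facet normal 0.735 0.088 -0.672
outer loop
vertex 3.622 -1.918 1.735
vertex 3.249 -2.495 1.251
vertex 3.063 -1.682 1.154
endloop
endfacet
facet normal -0.140 0.863 0.485
outer loop
vertex 3.622 -1.918 1.735
vertex 3.063 -1.682 1.154
vertex 1.831 -2.665 2.549
endloop
endfacet
facet normal 0.735 0.088 -0.672
outer loop
vertex 3.063 -1.682 1.154
vertex 3.249 -2.495 1.251
vertex 2.69 -2.259 0.671
endloop
endfacet
facet normal -0.739 0.644 -0.199
outer loop
vertex 3.063 -1.682 1.154
vertex 2.69 -2.259 0.671
vertex 1.831 -2.665 2.549
endloop
endfacet
facet normal 0.735 0.088 -0.672
outer loop
vertex 2.69 -2.259 0.671
vertex 3.249 -2.495 1.251
vertex 2.876 -3.072 0.768
endloop
endfacet
facet normal -0.859 -0.250 -0.447
outer loop
vertex 2.69 -2.259 0.671
vertex 2.876 -3.072 0.768
vertex 1.831 -2.665 2.549
endloop
endfacet
facet normal 0.735 0.088 -0.672
outer loop
vertex 2.876 -3.072 0.768
vertex 3.249 -2.495 1.251
vertex 3.435 -3.309 1.348
endloop
endfacet
facet normal -0.380 -0.925 -0.012
outer loop
vertex 2.876 -3.072 0.768
vertex 3.435 -3.309 1.348
vertex 1.831 -2.665 2.549
endloop
endfacet
facet normal 0.735 0.088 -0.673
outer loop
vertex 3.435 -3.309 1.348
vertex 3.249 -2.495 1.251
vertex 3.809 -2.732 1.832
endloop
endfacet
facet normal 0.220 -0.707 0.673
outer loop
vertex 3.435 -3.309 1.348
vertex 3.809 -2.732 1.832
vertex 1.831 -2.665 2.549
endloop
endfacet

endsolid


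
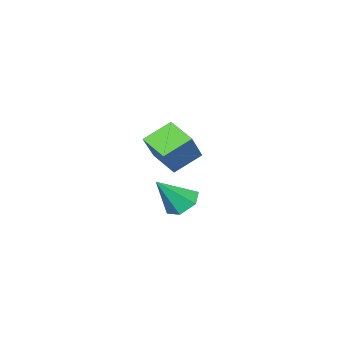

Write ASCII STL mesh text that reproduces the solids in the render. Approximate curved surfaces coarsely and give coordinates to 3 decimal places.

solid 
facet normal -0.772 0.349 0.531
outer loop
vertex -4.043 -2.349 -0.29
vertex -3.828 -0.916 -0.92
vertex -5.235 -2.801 -1.725
endloop
endfacet
facet normal -0.136 -0.907 0.399
outer loop
vertex -3.992 -3.364 -2.58
vertex -4.043 -2.349 -0.29
vertex -5.235 -2.801 -1.725
endloop
endfacet
facet normal -0.772 0.349 0.531
outer loop
vertex -5.235 -2.801 -1.725
vertex -3.828 -0.916 -0.92
vertex -5.02 -1.368 -2.355
endloop
endfacet
facet normal -0.621 -0.236 -0.748
outer loop
vertex -5.02 -1.368 -2.355
vertex -3.992 -3.364 -2.58
vertex -5.235 -2.801 -1.725
endloop
endfacet
facet normal 0.621 0.236 0.748
outer loop
vertex -4.043 -2.349 -0.29
vertex -2.585 -1.479 -1.775
vertex -3.828 -0.916 -0.92
endloop
endfacet
facet normal -0.136 -0.907 0.399
outer loop
vertex -2.8 -2.912 -1.145
vertex -4.043 -2.349 -0.29
vertex -3.992 -3.364 -2.58
endloop
endfacet
facet normal 0.621 0.236 0.748
outer loop
vertex -2.8 -2.912 -1.145
vertex -2.585 -1.479 -1.775
vertex -4.043 -2.349 -0.29
endloop
endfacet
facet normal 0.136 0.907 -0.399
outer loop
vertex -3.828 -0.916 -0.92
vertex -2.585 -1.479 -1.775
vertex -5.02 -1.368 -2.355
endloop
endfacet
facet normal -0.621 -0.236 -0.748
outer loop
vertex -3.777 -1.931 -3.21
vertex -3.992 -3.364 -2.58
vertex -5.02 -1.368 -2.355
endloop
endfacet
facet normal 0.136 0.907 -0.399
outer loop
vertex -5.02 -1.368 -2.355
vertex -2.585 -1.479 -1.775
vertex -3.777 -1.931 -3.21
endloop
endfacet
facet normal 0.772 -0.349 -0.531
outer loop
vertex -3.777 -1.931 -3.21
vertex -2.8 -2.912 -1.145
vertex -3.992 -3.364 -2.58
endloop
endfacet
facet normal 0.772 -0.349 -0.531
outer loop
vertex -2.585 -1.479 -1.775
vertex -2.8 -2.912 -1.145
vertex -3.777 -1.931 -3.21
endloop
endfacet
facet normal -0.588 0.285 -0.757
outer loop
vertex 1.384 2.341 -2.937
vertex 0.861 2.737 -2.381
vertex 1.52 3.165 -2.732
endloop
endfacet
facet normal 0.958 -0.090 -0.273
outer loop
vertex 1.384 2.341 -2.937
vertex 1.52 3.165 -2.732
vertex 1.919 2.223 -1.019
endloop
endfacet
facet normal -0.588 0.285 -0.757
outer loop
vertex 1.52 3.165 -2.732
vertex 0.861 2.737 -2.381
vertex 0.997 3.561 -2.176
endloop
endfacet
facet normal 0.718 0.667 0.200
outer loop
vertex 1.52 3.165 -2.732
vertex 0.997 3.561 -2.176
vertex 1.919 2.223 -1.019
endloop
endfacet
facet normal -0.588 0.285 -0.757
outer loop
vertex 0.997 3.561 -2.176
vertex 0.861 2.737 -2.381
vertex 0.338 3.134 -1.825
endloop
endfacet
facet normal -0.015 0.648 0.761
outer loop
vertex 0.997 3.561 -2.176
vertex 0.338 3.134 -1.825
vertex 1.919 2.223 -1.019
endloop
endfacet
facet normal -0.588 0.285 -0.757
outer loop
vertex 0.338 3.134 -1.825
vertex 0.861 2.737 -2.381
vertex 0.202 2.31 -2.03
endloop
endfacet
facet normal -0.508 -0.128 0.852
outer loop
vertex 0.338 3.134 -1.825
vertex 0.202 2.31 -2.03
vertex 1.919 2.223 -1.019
endloop
endfacet
facet normal -0.588 0.285 -0.757
outer loop
vertex 0.202 2.31 -2.03
vertex 0.861 2.737 -2.381
vertex 0.725 1.913 -2.586
endloop
endfacet
facet normal -0.268 -0.885 0.380
outer loop
vertex 0.202 2.31 -2.03
vertex 0.725 1.913 -2.586
vertex 1.919 2.223 -1.019
endloop
endfacet
facet normal -0.588 0.285 -0.757
outer loop
vertex 0.725 1.913 -2.586
vertex 0.861 2.737 -2.381
vertex 1.384 2.341 -2.937
endloop
endfacet
facet normal 0.465 -0.866 -0.183
outer loop
vertex 0.725 1.913 -2.586
vertex 1.384 2.341 -2.937
vertex 1.919 2.223 -1.019
endloop
endfacet

endsolid


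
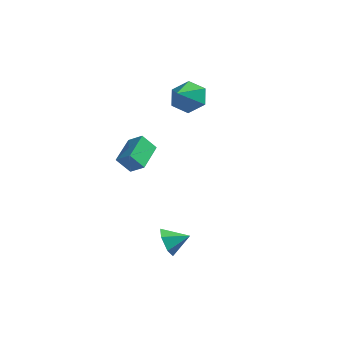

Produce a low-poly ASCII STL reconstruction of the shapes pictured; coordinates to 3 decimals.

solid 
facet normal -0.791 -0.486 -0.372
outer loop
vertex 2.532 -2.736 -3.663
vertex 2.099 -2.599 -2.921
vertex 2.047 -2.02 -3.568
endloop
endfacet
facet normal 0.636 0.508 -0.580
outer loop
vertex 2.532 -2.736 -3.663
vertex 2.047 -2.02 -3.568
vertex 3.041 -2.021 -2.479
endloop
endfacet
facet normal -0.792 -0.485 -0.371
outer loop
vertex 2.047 -2.02 -3.568
vertex 2.099 -2.599 -2.921
vertex 1.615 -1.882 -2.826
endloop
endfacet
facet normal 0.123 0.986 -0.112
outer loop
vertex 2.047 -2.02 -3.568
vertex 1.615 -1.882 -2.826
vertex 3.041 -2.021 -2.479
endloop
endfacet
facet normal -0.792 -0.485 -0.371
outer loop
vertex 1.615 -1.882 -2.826
vertex 2.099 -2.599 -2.921
vertex 1.667 -2.461 -2.179
endloop
endfacet
facet normal -0.091 0.738 0.668
outer loop
vertex 1.615 -1.882 -2.826
vertex 1.667 -2.461 -2.179
vertex 3.041 -2.021 -2.479
endloop
endfacet
facet normal -0.792 -0.485 -0.371
outer loop
vertex 1.667 -2.461 -2.179
vertex 2.099 -2.599 -2.921
vertex 2.151 -3.178 -2.274
endloop
endfacet
facet normal 0.210 0.012 0.978
outer loop
vertex 1.667 -2.461 -2.179
vertex 2.151 -3.178 -2.274
vertex 3.041 -2.021 -2.479
endloop
endfacet
facet normal -0.791 -0.486 -0.371
outer loop
vertex 2.151 -3.178 -2.274
vertex 2.099 -2.599 -2.921
vertex 2.583 -3.315 -3.016
endloop
endfacet
facet normal 0.724 -0.467 0.508
outer loop
vertex 2.151 -3.178 -2.274
vertex 2.583 -3.315 -3.016
vertex 3.041 -2.021 -2.479
endloop
endfacet
facet normal -0.791 -0.485 -0.372
outer loop
vertex 2.583 -3.315 -3.016
vertex 2.099 -2.599 -2.921
vertex 2.532 -2.736 -3.663
endloop
endfacet
facet normal 0.937 -0.220 -0.270
outer loop
vertex 2.583 -3.315 -3.016
vertex 2.532 -2.736 -3.663
vertex 3.041 -2.021 -2.479
endloop
endfacet
facet normal -0.091 0.864 -0.495
outer loop
vertex 0.147 4.36 3.229
vertex -0.863 4.415 3.511
vertex -0.123 4.843 4.121
endloop
endfacet
facet normal 0.882 -0.247 0.401
outer loop
vertex 0.147 4.36 3.229
vertex -0.123 4.843 4.121
vertex -0.717 3.025 4.309
endloop
endfacet
facet normal -0.091 0.864 -0.496
outer loop
vertex -0.123 4.843 4.121
vertex -0.863 4.415 3.511
vertex -1.133 4.899 4.403
endloop
endfacet
facet normal 0.269 0.012 0.963
outer loop
vertex -0.123 4.843 4.121
vertex -1.133 4.899 4.403
vertex -0.717 3.025 4.309
endloop
endfacet
facet normal -0.091 0.864 -0.496
outer loop
vertex -1.133 4.899 4.403
vertex -0.863 4.415 3.511
vertex -1.873 4.471 3.793
endloop
endfacet
facet normal -0.568 -0.167 0.806
outer loop
vertex -1.133 4.899 4.403
vertex -1.873 4.471 3.793
vertex -0.717 3.025 4.309
endloop
endfacet
facet normal -0.091 0.864 -0.496
outer loop
vertex -1.873 4.471 3.793
vertex -0.863 4.415 3.511
vertex -1.603 3.987 2.901
endloop
endfacet
facet normal -0.793 -0.603 0.087
outer loop
vertex -1.873 4.471 3.793
vertex -1.603 3.987 2.901
vertex -0.717 3.025 4.309
endloop
endfacet
facet normal -0.091 0.864 -0.496
outer loop
vertex -1.603 3.987 2.901
vertex -0.863 4.415 3.511
vertex -0.593 3.931 2.619
endloop
endfacet
facet normal -0.180 -0.861 -0.475
outer loop
vertex -1.603 3.987 2.901
vertex -0.593 3.931 2.619
vertex -0.717 3.025 4.309
endloop
endfacet
facet normal -0.092 0.863 -0.496
outer loop
vertex -0.593 3.931 2.619
vertex -0.863 4.415 3.511
vertex 0.147 4.36 3.229
endloop
endfacet
facet normal 0.658 -0.683 -0.318
outer loop
vertex -0.593 3.931 2.619
vertex 0.147 4.36 3.229
vertex -0.717 3.025 4.309
endloop
endfacet
facet normal -0.501 -0.397 0.769
outer loop
vertex 0.143 -2.722 2.473
vertex -0.149 -1.137 3.102
vertex -0.672 -2.672 1.968
endloop
endfacet
facet normal 0.169 -0.916 -0.363
outer loop
vertex -0.131 -2.243 1.138
vertex 0.143 -2.722 2.473
vertex -0.672 -2.672 1.968
endloop
endfacet
facet normal -0.501 -0.397 0.769
outer loop
vertex -0.672 -2.672 1.968
vertex -0.149 -1.137 3.102
vertex -0.964 -1.087 2.597
endloop
endfacet
facet normal -0.849 0.052 -0.526
outer loop
vertex -0.964 -1.087 2.597
vertex -0.131 -2.243 1.138
vertex -0.672 -2.672 1.968
endloop
endfacet
facet normal 0.849 -0.052 0.526
outer loop
vertex 0.143 -2.722 2.473
vertex 0.392 -0.708 2.272
vertex -0.149 -1.137 3.102
endloop
endfacet
facet normal 0.169 -0.916 -0.363
outer loop
vertex 0.684 -2.293 1.643
vertex 0.143 -2.722 2.473
vertex -0.131 -2.243 1.138
endloop
endfacet
facet normal 0.849 -0.052 0.526
outer loop
vertex 0.684 -2.293 1.643
vertex 0.392 -0.708 2.272
vertex 0.143 -2.722 2.473
endloop
endfacet
facet normal -0.169 0.916 0.363
outer loop
vertex -0.149 -1.137 3.102
vertex 0.392 -0.708 2.272
vertex -0.964 -1.087 2.597
endloop
endfacet
facet normal -0.849 0.052 -0.526
outer loop
vertex -0.423 -0.658 1.767
vertex -0.131 -2.243 1.138
vertex -0.964 -1.087 2.597
endloop
endfacet
facet normal -0.169 0.916 0.363
outer loop
vertex -0.964 -1.087 2.597
vertex 0.392 -0.708 2.272
vertex -0.423 -0.658 1.767
endloop
endfacet
facet normal 0.501 0.397 -0.769
outer loop
vertex -0.423 -0.658 1.767
vertex 0.684 -2.293 1.643
vertex -0.131 -2.243 1.138
endloop
endfacet
facet normal 0.501 0.397 -0.769
outer loop
vertex 0.392 -0.708 2.272
vertex 0.684 -2.293 1.643
vertex -0.423 -0.658 1.767
endloop
endfacet

endsolid
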